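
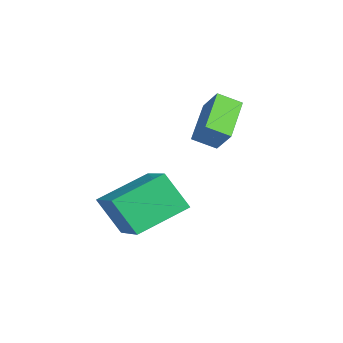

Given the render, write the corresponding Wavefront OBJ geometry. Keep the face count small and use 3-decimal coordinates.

v -0.916 3.74 -2.057
v -1.096 2.864 -1.587
v -2.394 4.534 -1.145
v -2.575 3.659 -0.675
v -0.205 4.061 -1.185
v -0.386 3.186 -0.715
v -1.684 4.856 -0.273
v -1.864 3.98 0.197
v 0.677 -0.821 -3.267
v 2.53 -0.652 -2.406
v 0.142 1.065 -2.487
v 1.994 1.234 -1.626
v 1.246 -0.094 -4.634
v 3.098 0.075 -3.773
v 0.71 1.792 -3.854
v 2.563 1.961 -2.993
f 2 4 1
f 5 2 1
f 1 4 3
f 3 5 1
f 2 8 4
f 6 2 5
f 6 8 2
f 4 8 3
f 7 5 3
f 3 8 7
f 7 6 5
f 8 6 7
f 10 12 9
f 13 10 9
f 9 12 11
f 11 13 9
f 10 16 12
f 14 10 13
f 14 16 10
f 12 16 11
f 15 13 11
f 11 16 15
f 15 14 13
f 16 14 15



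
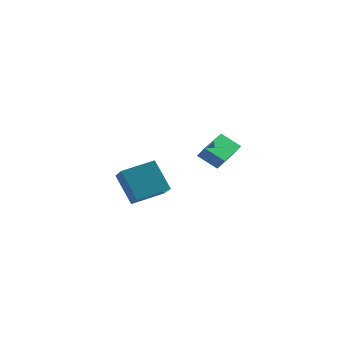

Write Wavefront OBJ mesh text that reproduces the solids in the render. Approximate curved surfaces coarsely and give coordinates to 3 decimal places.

v -0.152 2.692 2.145
v -1.304 2.803 2.933
v 0.272 4.742 2.477
v -0.88 4.853 3.265
v 0.3 2.487 2.835
v -0.852 2.598 3.623
v 0.724 4.537 3.167
v -0.428 4.648 3.955
v -2.698 -3.997 2.441
v -3.729 -3.333 4.084
v -3.385 -2.743 1.503
v -4.416 -2.079 3.146
v -1.244 -2.861 2.894
v -2.275 -2.197 4.537
v -1.931 -1.607 1.956
v -2.962 -0.943 3.599
f 2 4 1
f 5 2 1
f 1 4 3
f 3 5 1
f 2 8 4
f 6 2 5
f 6 8 2
f 4 8 3
f 7 5 3
f 3 8 7
f 7 6 5
f 8 6 7
f 10 12 9
f 13 10 9
f 9 12 11
f 11 13 9
f 10 16 12
f 14 10 13
f 14 16 10
f 12 16 11
f 15 13 11
f 11 16 15
f 15 14 13
f 16 14 15



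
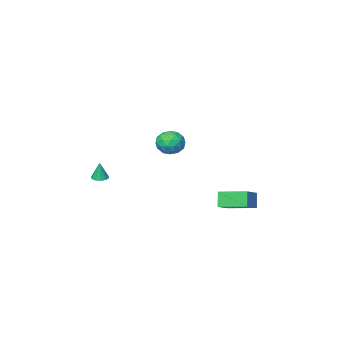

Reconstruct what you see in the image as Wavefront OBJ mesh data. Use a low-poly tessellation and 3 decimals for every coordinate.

v 3.878 -3.665 -2.653
v 4.237 -4.014 -2.652
v 3.942 -3.595 -1.507
v 4.372 -3.737 -2.676
v 4.319 -3.433 -2.692
v 4.098 -3.218 -2.693
v 3.792 -3.173 -2.679
v 3.519 -3.317 -2.655
v 3.384 -3.594 -2.63
v 3.437 -3.898 -2.614
v 3.659 -4.113 -2.613
v 3.964 -4.157 -2.627
v -0.137 2.837 -3.572
v -0.405 2.456 -2.665
v -1.092 4.155 -3.3
v -1.359 3.774 -2.393
v 0.959 3.506 -2.967
v 0.692 3.125 -2.06
v 0.005 4.824 -2.695
v -0.263 4.443 -1.788
v 1.176 0.596 0.393
v 1.885 0.84 0.819
v 1.475 -0.74 0.661
v 2.184 -0.496 1.087
v 1.404 -0.327 1.414
v 1.219 0.499 1.248
v 2.141 -0.399 0.232
v 1.956 0.427 0.066
v 2.481 0.225 0.72
v 2.025 0.27 1.451
v 1.335 -0.17 0.029
v 0.879 -0.125 0.76
v 1.504 0.835 0.582
v 1.856 -0.735 0.898
v 1.397 -0.636 1.089
v 1.814 -0.492 1.34
v 1.113 0.635 0.834
v 1.529 0.778 1.085
v 1.247 0.092 1.435
v 1.831 -0.678 0.395
v 2.247 -0.535 0.646
v 1.546 0.592 0.14
v 1.963 0.736 0.391
v 2.113 0.008 0.045
v 2.271 0.617 0.775
v 2.447 -0.168 0.933
v 2.422 -0.111 0.43
v 2.313 0.374 0.332
v 2.003 0.644 1.204
v 2.179 -0.142 1.362
v 1.72 -0.042 1.554
v 1.612 0.443 1.456
v 2.354 0.282 1.146
v 1.181 0.242 0.118
v 1.357 -0.544 0.276
v 1.748 -0.343 0.024
v 1.64 0.142 -0.074
v 0.913 0.268 0.547
v 1.089 -0.517 0.705
v 1.047 -0.274 1.148
v 0.938 0.211 1.05
v 1.006 -0.182 0.334
f 2 1 4
f 2 4 3
f 4 1 5
f 4 5 3
f 5 1 6
f 5 6 3
f 6 1 7
f 6 7 3
f 7 1 8
f 7 8 3
f 8 1 9
f 8 9 3
f 9 1 10
f 9 10 3
f 10 1 11
f 10 11 3
f 11 1 12
f 11 12 3
f 12 1 2
f 12 2 3
f 14 16 13
f 17 14 13
f 13 16 15
f 15 17 13
f 14 20 16
f 18 14 17
f 18 20 14
f 16 20 15
f 19 17 15
f 15 20 19
f 19 18 17
f 20 18 19
f 21 58 37
f 58 32 61
f 37 61 26
f 58 61 37
f 21 37 33
f 37 26 38
f 33 38 22
f 37 38 33
f 21 33 42
f 33 22 43
f 42 43 28
f 33 43 42
f 21 42 54
f 42 28 57
f 54 57 31
f 42 57 54
f 21 54 58
f 54 31 62
f 58 62 32
f 54 62 58
f 22 38 49
f 38 26 52
f 49 52 30
f 38 52 49
f 26 61 39
f 61 32 60
f 39 60 25
f 61 60 39
f 32 62 59
f 62 31 55
f 59 55 23
f 62 55 59
f 31 57 56
f 57 28 44
f 56 44 27
f 57 44 56
f 28 43 48
f 43 22 45
f 48 45 29
f 43 45 48
f 24 50 36
f 50 30 51
f 36 51 25
f 50 51 36
f 24 36 34
f 36 25 35
f 34 35 23
f 36 35 34
f 24 34 41
f 34 23 40
f 41 40 27
f 34 40 41
f 24 41 46
f 41 27 47
f 46 47 29
f 41 47 46
f 24 46 50
f 46 29 53
f 50 53 30
f 46 53 50
f 25 51 39
f 51 30 52
f 39 52 26
f 51 52 39
f 23 35 59
f 35 25 60
f 59 60 32
f 35 60 59
f 27 40 56
f 40 23 55
f 56 55 31
f 40 55 56
f 29 47 48
f 47 27 44
f 48 44 28
f 47 44 48
f 30 53 49
f 53 29 45
f 49 45 22
f 53 45 49



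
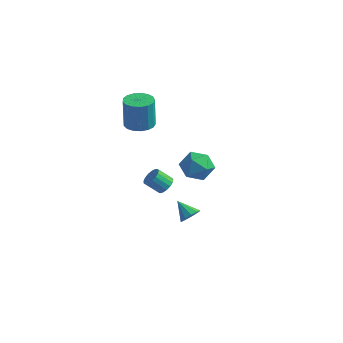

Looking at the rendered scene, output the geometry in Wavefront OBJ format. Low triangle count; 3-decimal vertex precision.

v -2.853 2.931 -4.104
v -2.515 3.209 -3.637
v -3.229 2.786 -2.869
v -3.567 2.509 -3.336
v -2.723 3.421 -3.713
v -3.436 2.998 -2.945
v -2.961 3.521 -3.879
v -3.674 3.098 -3.111
v -3.173 3.486 -4.096
v -3.887 3.063 -3.328
v -3.313 3.323 -4.315
v -4.026 2.9 -3.547
v -3.347 3.071 -4.486
v -4.061 2.648 -3.718
v -3.269 2.787 -4.569
v -3.982 2.364 -3.801
v -3.095 2.536 -4.546
v -3.808 2.113 -3.778
v -2.865 2.376 -4.421
v -3.579 1.953 -3.653
v -2.633 2.342 -4.224
v -3.347 1.92 -3.456
v -2.452 2.444 -3.999
v -3.165 2.021 -3.231
v -2.362 2.658 -3.798
v -3.075 2.235 -3.031
v -2.385 2.934 -3.668
v -3.098 2.511 -2.9
v -2.891 0.418 2.641
v -2.014 0.486 2.666
v -2.072 0.511 4.585
v -2.949 0.442 4.559
v -2.146 0.886 2.657
v -2.204 0.911 4.576
v -2.449 1.179 2.644
v -2.507 1.203 4.563
v -2.853 1.297 2.63
v -2.911 1.321 4.549
v -3.266 1.214 2.619
v -3.324 1.238 4.538
v -3.593 0.948 2.613
v -3.65 0.973 4.532
v -3.759 0.561 2.613
v -3.817 0.586 4.532
v -3.726 0.141 2.619
v -3.784 0.166 4.538
v -3.502 -0.215 2.63
v -3.56 -0.191 4.549
v -3.138 -0.427 2.644
v -3.196 -0.402 4.563
v -2.718 -0.445 2.657
v -2.775 -0.42 4.576
v -2.337 -0.265 2.666
v -2.395 -0.241 4.585
v -2.083 0.071 2.669
v -2.141 0.095 4.588
v 1.58 -1.411 3.201
v 2.075 -0.751 2.601
v 2.285 -2.669 2.399
v 2.78 -2.009 1.799
v 3.027 -2.086 2.786
v 2.591 -1.308 3.281
v 1.769 -2.112 1.719
v 1.333 -1.334 2.214
v 2.192 -1.184 1.685
v 2.969 -1.168 2.344
v 1.391 -2.252 2.656
v 2.168 -2.236 3.315
v 0.947 -0.387 -2.992
v 1.231 -0.754 -2.523
v -0.027 -0.193 -2.248
v 1.35 -0.368 -2.469
v 1.314 0.012 -2.615
v 1.138 0.239 -2.904
v 0.889 0.227 -3.227
v 0.662 -0.019 -3.46
v 0.544 -0.406 -3.514
v 0.58 -0.785 -3.369
v 0.756 -1.012 -3.079
v 1.004 -1.001 -2.756
f 2 1 5
f 2 5 3
f 3 5 6
f 3 6 4
f 5 1 7
f 5 7 6
f 6 7 8
f 6 8 4
f 7 1 9
f 7 9 8
f 8 9 10
f 8 10 4
f 9 1 11
f 9 11 10
f 10 11 12
f 10 12 4
f 11 1 13
f 11 13 12
f 12 13 14
f 12 14 4
f 13 1 15
f 13 15 14
f 14 15 16
f 14 16 4
f 15 1 17
f 15 17 16
f 16 17 18
f 16 18 4
f 17 1 19
f 17 19 18
f 18 19 20
f 18 20 4
f 19 1 21
f 19 21 20
f 20 21 22
f 20 22 4
f 21 1 23
f 21 23 22
f 22 23 24
f 22 24 4
f 23 1 25
f 23 25 24
f 24 25 26
f 24 26 4
f 25 1 27
f 25 27 26
f 26 27 28
f 26 28 4
f 27 1 2
f 27 2 28
f 28 2 3
f 28 3 4
f 30 29 33
f 30 33 31
f 31 33 34
f 31 34 32
f 33 29 35
f 33 35 34
f 34 35 36
f 34 36 32
f 35 29 37
f 35 37 36
f 36 37 38
f 36 38 32
f 37 29 39
f 37 39 38
f 38 39 40
f 38 40 32
f 39 29 41
f 39 41 40
f 40 41 42
f 40 42 32
f 41 29 43
f 41 43 42
f 42 43 44
f 42 44 32
f 43 29 45
f 43 45 44
f 44 45 46
f 44 46 32
f 45 29 47
f 45 47 46
f 46 47 48
f 46 48 32
f 47 29 49
f 47 49 48
f 48 49 50
f 48 50 32
f 49 29 51
f 49 51 50
f 50 51 52
f 50 52 32
f 51 29 53
f 51 53 52
f 52 53 54
f 52 54 32
f 53 29 55
f 53 55 54
f 54 55 56
f 54 56 32
f 55 29 30
f 55 30 56
f 56 30 31
f 56 31 32
f 57 68 62
f 57 62 58
f 57 58 64
f 57 64 67
f 57 67 68
f 58 62 66
f 62 68 61
f 68 67 59
f 67 64 63
f 64 58 65
f 60 66 61
f 60 61 59
f 60 59 63
f 60 63 65
f 60 65 66
f 61 66 62
f 59 61 68
f 63 59 67
f 65 63 64
f 66 65 58
f 70 69 72
f 70 72 71
f 72 69 73
f 72 73 71
f 73 69 74
f 73 74 71
f 74 69 75
f 74 75 71
f 75 69 76
f 75 76 71
f 76 69 77
f 76 77 71
f 77 69 78
f 77 78 71
f 78 69 79
f 78 79 71
f 79 69 80
f 79 80 71
f 80 69 70
f 80 70 71



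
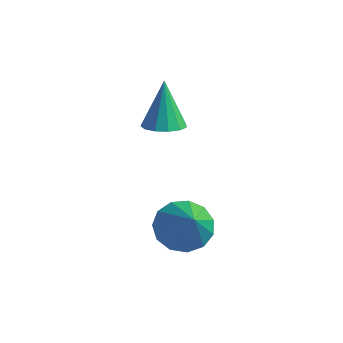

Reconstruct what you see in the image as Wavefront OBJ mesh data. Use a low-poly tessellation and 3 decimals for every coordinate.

v 2.831 0.451 -2.908
v 3.416 -0.047 -3.681
v 4.009 -0.391 -1.472
v 3.685 0.496 -3.583
v 3.683 1.025 -3.271
v 3.41 1.372 -2.844
v 2.953 1.426 -2.437
v 2.458 1.171 -2.18
v 2.08 0.687 -2.154
v 1.941 0.128 -2.367
v 2.084 -0.328 -2.752
v 2.465 -0.537 -3.187
v 2.961 -0.432 -3.533
v 0.36 2.333 0.141
v 1.089 2.704 0.193
v -0.02 2.807 2.099
v 0.788 3.027 0.056
v 0.352 3.13 -0.053
v -0.083 2.98 -0.101
v -0.377 2.624 -0.072
v -0.437 2.177 0.025
v -0.244 1.778 0.158
v 0.14 1.557 0.286
v 0.594 1.581 0.368
v 0.974 1.844 0.378
v 1.158 2.263 0.313
f 2 1 4
f 2 4 3
f 4 1 5
f 4 5 3
f 5 1 6
f 5 6 3
f 6 1 7
f 6 7 3
f 7 1 8
f 7 8 3
f 8 1 9
f 8 9 3
f 9 1 10
f 9 10 3
f 10 1 11
f 10 11 3
f 11 1 12
f 11 12 3
f 12 1 13
f 12 13 3
f 13 1 2
f 13 2 3
f 15 14 17
f 15 17 16
f 17 14 18
f 17 18 16
f 18 14 19
f 18 19 16
f 19 14 20
f 19 20 16
f 20 14 21
f 20 21 16
f 21 14 22
f 21 22 16
f 22 14 23
f 22 23 16
f 23 14 24
f 23 24 16
f 24 14 25
f 24 25 16
f 25 14 26
f 25 26 16
f 26 14 15
f 26 15 16



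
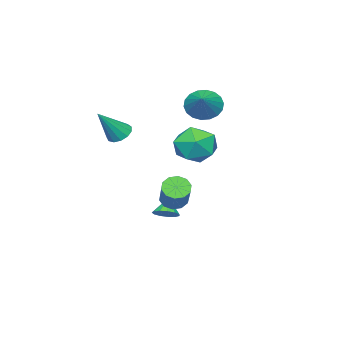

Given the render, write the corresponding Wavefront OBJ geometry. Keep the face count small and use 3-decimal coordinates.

v -0.623 -1.407 -3.8
v -0.194 -1.003 -3.387
v -1.237 -1.653 -2.92
v -0.487 -0.757 -3.523
v -0.823 -0.717 -3.746
v -1.096 -0.897 -3.987
v -1.219 -1.239 -4.168
v -1.153 -1.634 -4.232
v -0.919 -1.957 -4.159
v -0.591 -2.105 -3.972
v -0.273 -2.032 -3.73
v -0.067 -1.761 -3.511
v -0.037 -1.377 -3.383
v 0.355 -3.572 1.702
v 0.86 -3.101 1.41
v 1.645 -3.968 3.298
v 0.615 -2.87 1.666
v 0.288 -2.861 1.933
v -0.018 -3.079 2.127
v -0.206 -3.452 2.186
v -0.216 -3.864 2.092
v -0.045 -4.183 1.874
v 0.253 -4.308 1.601
v 0.584 -4.199 1.361
v 0.841 -3.891 1.229
v 0.944 -3.482 1.248
v 2.177 0.987 -1.297
v 2.675 0.461 -1.385
v 4.022 1.508 -0.011
v 3.523 2.033 0.077
v 2.749 0.777 -1.698
v 4.096 1.824 -0.325
v 2.604 1.173 -1.858
v 3.951 2.22 -0.485
v 2.296 1.498 -1.804
v 3.643 2.545 -0.43
v 1.942 1.628 -1.556
v 3.289 2.675 -0.182
v 1.678 1.512 -1.209
v 3.025 2.559 0.165
v 1.604 1.196 -0.895
v 2.951 2.243 0.478
v 1.749 0.8 -0.735
v 3.096 1.847 0.638
v 2.057 0.475 -0.79
v 3.404 1.522 0.584
v 2.411 0.345 -1.038
v 3.758 1.392 0.336
v -3.197 -0.821 3.212
v -2.533 -1.439 2.724
v -1.863 -0.079 4.088
v -2.555 -1.073 2.447
v -2.704 -0.658 2.323
v -2.95 -0.275 2.374
v -3.246 -0 2.591
v -3.532 0.112 2.932
v -3.751 0.039 3.327
v -3.861 -0.204 3.7
v -3.839 -0.569 3.977
v -3.69 -0.984 4.101
v -3.444 -1.367 4.05
v -3.148 -1.642 3.833
v -2.862 -1.754 3.492
v -2.643 -1.681 3.097
v 2.52 3.519 3.485
v 3.703 3.233 3.304
v 1.977 2.067 2.236
v 3.16 1.781 2.055
v 2.633 1.561 3.145
v 2.968 2.459 3.917
v 2.712 2.841 1.623
v 3.047 3.739 2.395
v 3.821 2.813 2.154
v 3.772 2.022 3.095
v 1.908 3.278 2.445
v 1.859 2.487 3.386
f 2 1 4
f 2 4 3
f 4 1 5
f 4 5 3
f 5 1 6
f 5 6 3
f 6 1 7
f 6 7 3
f 7 1 8
f 7 8 3
f 8 1 9
f 8 9 3
f 9 1 10
f 9 10 3
f 10 1 11
f 10 11 3
f 11 1 12
f 11 12 3
f 12 1 13
f 12 13 3
f 13 1 2
f 13 2 3
f 15 14 17
f 15 17 16
f 17 14 18
f 17 18 16
f 18 14 19
f 18 19 16
f 19 14 20
f 19 20 16
f 20 14 21
f 20 21 16
f 21 14 22
f 21 22 16
f 22 14 23
f 22 23 16
f 23 14 24
f 23 24 16
f 24 14 25
f 24 25 16
f 25 14 26
f 25 26 16
f 26 14 15
f 26 15 16
f 28 27 31
f 28 31 29
f 29 31 32
f 29 32 30
f 31 27 33
f 31 33 32
f 32 33 34
f 32 34 30
f 33 27 35
f 33 35 34
f 34 35 36
f 34 36 30
f 35 27 37
f 35 37 36
f 36 37 38
f 36 38 30
f 37 27 39
f 37 39 38
f 38 39 40
f 38 40 30
f 39 27 41
f 39 41 40
f 40 41 42
f 40 42 30
f 41 27 43
f 41 43 42
f 42 43 44
f 42 44 30
f 43 27 45
f 43 45 44
f 44 45 46
f 44 46 30
f 45 27 47
f 45 47 46
f 46 47 48
f 46 48 30
f 47 27 28
f 47 28 48
f 48 28 29
f 48 29 30
f 50 49 52
f 50 52 51
f 52 49 53
f 52 53 51
f 53 49 54
f 53 54 51
f 54 49 55
f 54 55 51
f 55 49 56
f 55 56 51
f 56 49 57
f 56 57 51
f 57 49 58
f 57 58 51
f 58 49 59
f 58 59 51
f 59 49 60
f 59 60 51
f 60 49 61
f 60 61 51
f 61 49 62
f 61 62 51
f 62 49 63
f 62 63 51
f 63 49 64
f 63 64 51
f 64 49 50
f 64 50 51
f 65 76 70
f 65 70 66
f 65 66 72
f 65 72 75
f 65 75 76
f 66 70 74
f 70 76 69
f 76 75 67
f 75 72 71
f 72 66 73
f 68 74 69
f 68 69 67
f 68 67 71
f 68 71 73
f 68 73 74
f 69 74 70
f 67 69 76
f 71 67 75
f 73 71 72
f 74 73 66



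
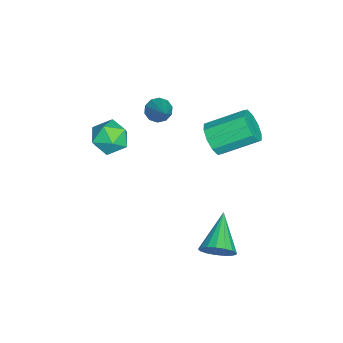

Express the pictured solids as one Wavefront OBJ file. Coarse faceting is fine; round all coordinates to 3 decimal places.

v 0.343 -2.389 2.396
v 1.244 -2.849 2.152
v -0.464 -3.391 1.308
v 0.437 -3.851 1.064
v 0.018 -3.995 2.005
v 0.516 -3.376 2.678
v 0.264 -2.864 0.782
v 0.762 -2.245 1.455
v 1.195 -3.143 1.154
v 1.043 -3.842 1.91
v -0.263 -2.398 1.55
v -0.415 -3.097 2.306
v -2.96 -1.252 0.636
v -2.499 -1.644 0.265
v -1.46 -0.708 1.924
v -2.5 -1.239 0.095
v -2.676 -0.839 0.132
v -2.961 -0.597 0.362
v -3.246 -0.604 0.696
v -3.421 -0.859 1.007
v -3.42 -1.264 1.177
v -3.243 -1.664 1.14
v -2.958 -1.906 0.91
v -2.674 -1.899 0.576
v 3.334 2.345 -3.601
v 3.717 2.732 -2.859
v 1.366 2.415 -2.619
v 3.604 3.075 -3.111
v 3.429 3.251 -3.474
v 3.232 3.22 -3.867
v 3.059 2.988 -4.199
v 2.948 2.608 -4.393
v 2.926 2.169 -4.406
v 2.997 1.769 -4.235
v 3.146 1.502 -3.918
v 3.337 1.428 -3.528
v 3.528 1.563 -3.155
v 3.674 1.878 -2.885
v 3.743 2.3 -2.778
v -0.252 1.674 1.516
v 0.15 2.132 0.787
v -0.205 3.984 1.756
v -0.608 3.526 2.484
v -0.424 2.081 0.675
v -0.779 3.933 1.643
v -0.932 1.874 0.883
v -1.288 3.726 1.852
v -1.181 1.591 1.334
v -1.536 3.443 2.302
v -1.075 1.34 1.854
v -1.43 3.192 2.822
v -0.655 1.216 2.244
v -1.01 3.068 3.213
v -0.081 1.267 2.357
v -0.436 3.119 3.325
v 0.428 1.474 2.148
v 0.072 3.326 3.117
v 0.676 1.757 1.698
v 0.321 3.609 2.666
v 0.57 2.008 1.178
v 0.215 3.86 2.146
f 1 12 6
f 1 6 2
f 1 2 8
f 1 8 11
f 1 11 12
f 2 6 10
f 6 12 5
f 12 11 3
f 11 8 7
f 8 2 9
f 4 10 5
f 4 5 3
f 4 3 7
f 4 7 9
f 4 9 10
f 5 10 6
f 3 5 12
f 7 3 11
f 9 7 8
f 10 9 2
f 14 13 16
f 14 16 15
f 16 13 17
f 16 17 15
f 17 13 18
f 17 18 15
f 18 13 19
f 18 19 15
f 19 13 20
f 19 20 15
f 20 13 21
f 20 21 15
f 21 13 22
f 21 22 15
f 22 13 23
f 22 23 15
f 23 13 24
f 23 24 15
f 24 13 14
f 24 14 15
f 26 25 28
f 26 28 27
f 28 25 29
f 28 29 27
f 29 25 30
f 29 30 27
f 30 25 31
f 30 31 27
f 31 25 32
f 31 32 27
f 32 25 33
f 32 33 27
f 33 25 34
f 33 34 27
f 34 25 35
f 34 35 27
f 35 25 36
f 35 36 27
f 36 25 37
f 36 37 27
f 37 25 38
f 37 38 27
f 38 25 39
f 38 39 27
f 39 25 26
f 39 26 27
f 41 40 44
f 41 44 42
f 42 44 45
f 42 45 43
f 44 40 46
f 44 46 45
f 45 46 47
f 45 47 43
f 46 40 48
f 46 48 47
f 47 48 49
f 47 49 43
f 48 40 50
f 48 50 49
f 49 50 51
f 49 51 43
f 50 40 52
f 50 52 51
f 51 52 53
f 51 53 43
f 52 40 54
f 52 54 53
f 53 54 55
f 53 55 43
f 54 40 56
f 54 56 55
f 55 56 57
f 55 57 43
f 56 40 58
f 56 58 57
f 57 58 59
f 57 59 43
f 58 40 60
f 58 60 59
f 59 60 61
f 59 61 43
f 60 40 41
f 60 41 61
f 61 41 42
f 61 42 43



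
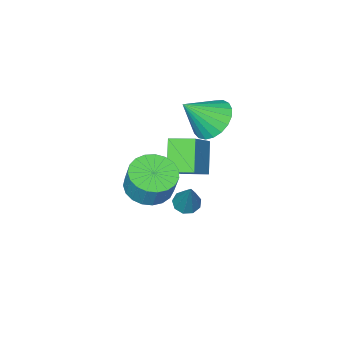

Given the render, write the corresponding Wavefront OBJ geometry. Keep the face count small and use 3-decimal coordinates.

v 2.311 0.45 0.251
v 3.128 -0.146 0.387
v 3.266 0.315 1.584
v 2.449 0.91 1.449
v 3.302 0.208 0.231
v 3.44 0.669 1.428
v 3.304 0.604 0.078
v 3.442 1.064 1.275
v 3.135 0.973 -0.045
v 3.273 1.433 1.153
v 2.824 1.252 -0.116
v 2.961 1.712 1.081
v 2.423 1.392 -0.124
v 2.561 1.852 1.073
v 2.004 1.369 -0.067
v 2.141 1.829 1.13
v 1.637 1.187 0.045
v 1.775 1.648 1.242
v 1.387 0.878 0.193
v 1.525 1.338 1.39
v 1.297 0.494 0.351
v 1.435 0.955 1.548
v 1.382 0.104 0.491
v 1.52 0.564 1.689
v 1.628 -0.228 0.591
v 1.766 0.233 1.788
v 1.992 -0.442 0.631
v 2.13 0.019 1.828
v 2.411 -0.501 0.606
v 2.549 -0.041 1.803
v 2.813 -0.397 0.519
v 2.951 0.064 1.717
v -0.247 -0.118 -2.698
v 0.219 0.156 -2.981
v 0.327 0.758 -0.902
v -0.119 0.401 -2.992
v -0.517 0.402 -2.866
v -0.788 0.161 -2.661
v -0.807 -0.212 -2.474
v -0.563 -0.54 -2.391
v -0.172 -0.672 -2.452
v 0.184 -0.544 -2.629
v 0.338 -0.217 -2.837
v -2.555 -1.082 0.771
v -1.889 -1.471 0.001
v -1.365 -1.618 2.069
v -1.744 -1.044 0.044
v -1.739 -0.624 0.213
v -1.875 -0.282 0.478
v -2.128 -0.079 0.794
v -2.456 -0.05 1.106
v -2.8 -0.199 1.36
v -3.102 -0.5 1.513
v -3.309 -0.903 1.537
v -3.386 -1.336 1.428
v -3.319 -1.726 1.206
v -3.12 -2.004 0.909
v -2.823 -2.123 0.588
v -2.48 -2.062 0.298
v -2.149 -1.831 0.091
v -2.295 -0.987 -2.629
v -3.103 -1.811 -1.407
v -0.936 -0.422 -1.35
v -1.743 -1.246 -0.128
v -1.657 -1.974 -2.872
v -2.464 -2.798 -1.65
v -0.297 -1.409 -1.593
v -1.105 -2.233 -0.371
f 2 1 5
f 2 5 3
f 3 5 6
f 3 6 4
f 5 1 7
f 5 7 6
f 6 7 8
f 6 8 4
f 7 1 9
f 7 9 8
f 8 9 10
f 8 10 4
f 9 1 11
f 9 11 10
f 10 11 12
f 10 12 4
f 11 1 13
f 11 13 12
f 12 13 14
f 12 14 4
f 13 1 15
f 13 15 14
f 14 15 16
f 14 16 4
f 15 1 17
f 15 17 16
f 16 17 18
f 16 18 4
f 17 1 19
f 17 19 18
f 18 19 20
f 18 20 4
f 19 1 21
f 19 21 20
f 20 21 22
f 20 22 4
f 21 1 23
f 21 23 22
f 22 23 24
f 22 24 4
f 23 1 25
f 23 25 24
f 24 25 26
f 24 26 4
f 25 1 27
f 25 27 26
f 26 27 28
f 26 28 4
f 27 1 29
f 27 29 28
f 28 29 30
f 28 30 4
f 29 1 31
f 29 31 30
f 30 31 32
f 30 32 4
f 31 1 2
f 31 2 32
f 32 2 3
f 32 3 4
f 34 33 36
f 34 36 35
f 36 33 37
f 36 37 35
f 37 33 38
f 37 38 35
f 38 33 39
f 38 39 35
f 39 33 40
f 39 40 35
f 40 33 41
f 40 41 35
f 41 33 42
f 41 42 35
f 42 33 43
f 42 43 35
f 43 33 34
f 43 34 35
f 45 44 47
f 45 47 46
f 47 44 48
f 47 48 46
f 48 44 49
f 48 49 46
f 49 44 50
f 49 50 46
f 50 44 51
f 50 51 46
f 51 44 52
f 51 52 46
f 52 44 53
f 52 53 46
f 53 44 54
f 53 54 46
f 54 44 55
f 54 55 46
f 55 44 56
f 55 56 46
f 56 44 57
f 56 57 46
f 57 44 58
f 57 58 46
f 58 44 59
f 58 59 46
f 59 44 60
f 59 60 46
f 60 44 45
f 60 45 46
f 62 64 61
f 65 62 61
f 61 64 63
f 63 65 61
f 62 68 64
f 66 62 65
f 66 68 62
f 64 68 63
f 67 65 63
f 63 68 67
f 67 66 65
f 68 66 67



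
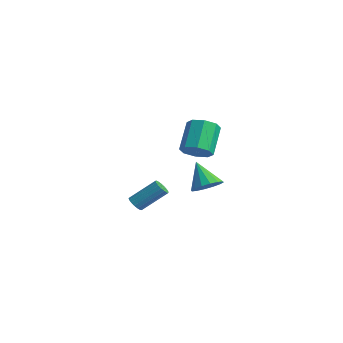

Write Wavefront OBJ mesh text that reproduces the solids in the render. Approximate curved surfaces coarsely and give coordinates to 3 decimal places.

v 2.555 2.876 -0.861
v 3.278 3.029 -0.296
v 1.445 2.944 0.541
v 3.132 3.467 -0.433
v 2.832 3.746 -0.684
v 2.457 3.793 -0.983
v 2.109 3.594 -1.249
v 1.88 3.202 -1.411
v 1.833 2.724 -1.426
v 1.978 2.286 -1.289
v 2.279 2.006 -1.038
v 2.653 1.959 -0.739
v 3.002 2.158 -0.473
v 3.23 2.55 -0.311
v 3.856 1.163 2.619
v 4.67 1.376 2.94
v 3.837 2.47 4.323
v 3.024 2.257 4.001
v 4.452 1.818 2.459
v 3.62 2.912 3.841
v 3.886 1.877 2.071
v 3.053 2.971 3.454
v 3.302 1.517 2.005
v 2.469 2.611 3.387
v 3.043 0.95 2.297
v 2.21 2.044 3.68
v 3.26 0.508 2.779
v 2.428 1.602 4.161
v 3.827 0.449 3.166
v 2.994 1.543 4.549
v 4.411 0.809 3.233
v 3.578 1.903 4.615
v -2.62 1.789 -3.92
v -2.125 1.765 -4.179
v -1.404 3.067 -2.919
v -1.9 3.091 -2.66
v -2.255 1.961 -4.307
v -1.534 3.263 -3.047
v -2.468 2.118 -4.347
v -1.748 3.42 -3.087
v -2.717 2.199 -4.289
v -1.996 3.501 -3.029
v -2.944 2.187 -4.146
v -2.223 3.489 -2.886
v -3.096 2.083 -3.952
v -2.375 3.385 -2.691
v -3.14 1.912 -3.75
v -2.419 3.214 -2.49
v -3.064 1.713 -3.587
v -2.343 3.014 -2.327
v -2.887 1.531 -3.501
v -2.166 2.833 -2.241
v -2.649 1.408 -3.51
v -1.928 2.71 -2.25
v -2.404 1.373 -3.614
v -1.683 2.675 -2.354
v -2.209 1.433 -3.788
v -1.488 2.735 -2.527
v -2.108 1.575 -3.992
v -1.387 2.876 -2.731
f 2 1 4
f 2 4 3
f 4 1 5
f 4 5 3
f 5 1 6
f 5 6 3
f 6 1 7
f 6 7 3
f 7 1 8
f 7 8 3
f 8 1 9
f 8 9 3
f 9 1 10
f 9 10 3
f 10 1 11
f 10 11 3
f 11 1 12
f 11 12 3
f 12 1 13
f 12 13 3
f 13 1 14
f 13 14 3
f 14 1 2
f 14 2 3
f 16 15 19
f 16 19 17
f 17 19 20
f 17 20 18
f 19 15 21
f 19 21 20
f 20 21 22
f 20 22 18
f 21 15 23
f 21 23 22
f 22 23 24
f 22 24 18
f 23 15 25
f 23 25 24
f 24 25 26
f 24 26 18
f 25 15 27
f 25 27 26
f 26 27 28
f 26 28 18
f 27 15 29
f 27 29 28
f 28 29 30
f 28 30 18
f 29 15 31
f 29 31 30
f 30 31 32
f 30 32 18
f 31 15 16
f 31 16 32
f 32 16 17
f 32 17 18
f 34 33 37
f 34 37 35
f 35 37 38
f 35 38 36
f 37 33 39
f 37 39 38
f 38 39 40
f 38 40 36
f 39 33 41
f 39 41 40
f 40 41 42
f 40 42 36
f 41 33 43
f 41 43 42
f 42 43 44
f 42 44 36
f 43 33 45
f 43 45 44
f 44 45 46
f 44 46 36
f 45 33 47
f 45 47 46
f 46 47 48
f 46 48 36
f 47 33 49
f 47 49 48
f 48 49 50
f 48 50 36
f 49 33 51
f 49 51 50
f 50 51 52
f 50 52 36
f 51 33 53
f 51 53 52
f 52 53 54
f 52 54 36
f 53 33 55
f 53 55 54
f 54 55 56
f 54 56 36
f 55 33 57
f 55 57 56
f 56 57 58
f 56 58 36
f 57 33 59
f 57 59 58
f 58 59 60
f 58 60 36
f 59 33 34
f 59 34 60
f 60 34 35
f 60 35 36



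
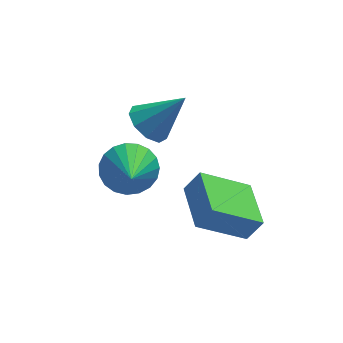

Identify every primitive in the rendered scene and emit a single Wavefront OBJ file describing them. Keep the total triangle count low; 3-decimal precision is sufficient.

v -2.882 2.084 0.703
v -2.283 1.71 0.129
v -1.578 2.036 2.097
v -2.238 2.331 0.109
v -2.495 2.836 0.367
v -2.933 2.989 0.782
v -3.347 2.719 1.16
v -3.544 2.152 1.324
v -3.431 1.553 1.198
v -3.061 1.203 0.84
v -2.608 1.265 0.418
v -3.679 1.201 -0.918
v -2.729 0.87 -1.285
v -3.781 -0.401 0.258
v -2.612 1.119 -0.936
v -2.679 1.383 -0.583
v -2.919 1.614 -0.289
v -3.29 1.775 -0.103
v -3.728 1.836 -0.058
v -4.158 1.787 -0.162
v -4.505 1.637 -0.397
v -4.709 1.411 -0.722
v -4.735 1.149 -1.081
v -4.578 0.896 -1.411
v -4.266 0.696 -1.657
v -3.852 0.583 -1.775
v -3.408 0.577 -1.744
v -3.011 0.678 -1.571
v -1.937 -2.744 -0.128
v -1.382 -2.722 0.715
v -2.045 -0.808 -0.108
v -1.489 -0.785 0.735
v -0.171 -2.635 -1.295
v 0.385 -2.612 -0.452
v -0.278 -0.698 -1.275
v 0.277 -0.676 -0.432
f 2 1 4
f 2 4 3
f 4 1 5
f 4 5 3
f 5 1 6
f 5 6 3
f 6 1 7
f 6 7 3
f 7 1 8
f 7 8 3
f 8 1 9
f 8 9 3
f 9 1 10
f 9 10 3
f 10 1 11
f 10 11 3
f 11 1 2
f 11 2 3
f 13 12 15
f 13 15 14
f 15 12 16
f 15 16 14
f 16 12 17
f 16 17 14
f 17 12 18
f 17 18 14
f 18 12 19
f 18 19 14
f 19 12 20
f 19 20 14
f 20 12 21
f 20 21 14
f 21 12 22
f 21 22 14
f 22 12 23
f 22 23 14
f 23 12 24
f 23 24 14
f 24 12 25
f 24 25 14
f 25 12 26
f 25 26 14
f 26 12 27
f 26 27 14
f 27 12 28
f 27 28 14
f 28 12 13
f 28 13 14
f 30 32 29
f 33 30 29
f 29 32 31
f 31 33 29
f 30 36 32
f 34 30 33
f 34 36 30
f 32 36 31
f 35 33 31
f 31 36 35
f 35 34 33
f 36 34 35



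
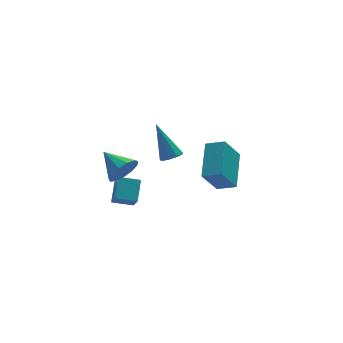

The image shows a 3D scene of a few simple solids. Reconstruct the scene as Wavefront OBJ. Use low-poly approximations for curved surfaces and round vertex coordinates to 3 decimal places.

v 2.691 -1.665 -3.353
v 3.38 -2.128 -3.033
v 3.334 -0.158 -2.562
v 4.024 -0.621 -2.242
v 3.456 -1.359 -4.558
v 4.146 -1.822 -4.238
v 4.1 0.148 -3.767
v 4.789 -0.315 -3.447
v -1.237 -2.19 -3.661
v -1.222 -2.733 -2.994
v -0.873 -1.414 -3.037
v -0.857 -1.957 -2.37
v -0.383 -2.423 -3.87
v -0.367 -2.966 -3.203
v -0.018 -1.647 -3.246
v -0.003 -2.19 -2.579
v 1.659 -0.923 -2.45
v 2.055 -1.143 -2.215
v 1.261 -0.057 -0.97
v 2.155 -0.843 -2.363
v 2.024 -0.581 -2.552
v 1.721 -0.479 -2.693
v 1.39 -0.584 -2.72
v 1.184 -0.848 -2.621
v 1.201 -1.147 -2.442
v 1.432 -1.341 -2.266
v 1.769 -1.339 -2.177
v -1.224 -4.134 -0.316
v -0.812 -4.209 0.27
v -1.736 -3.106 0.176
v -0.601 -3.98 0.01
v -0.588 -3.8 -0.353
v -0.776 -3.726 -0.705
v -1.107 -3.782 -0.933
v -1.475 -3.949 -0.965
v -1.764 -4.176 -0.791
v -1.881 -4.389 -0.466
v -1.789 -4.522 -0.094
v -1.518 -4.531 0.208
v -1.154 -4.415 0.344
f 2 4 1
f 5 2 1
f 1 4 3
f 3 5 1
f 2 8 4
f 6 2 5
f 6 8 2
f 4 8 3
f 7 5 3
f 3 8 7
f 7 6 5
f 8 6 7
f 10 12 9
f 13 10 9
f 9 12 11
f 11 13 9
f 10 16 12
f 14 10 13
f 14 16 10
f 12 16 11
f 15 13 11
f 11 16 15
f 15 14 13
f 16 14 15
f 18 17 20
f 18 20 19
f 20 17 21
f 20 21 19
f 21 17 22
f 21 22 19
f 22 17 23
f 22 23 19
f 23 17 24
f 23 24 19
f 24 17 25
f 24 25 19
f 25 17 26
f 25 26 19
f 26 17 27
f 26 27 19
f 27 17 18
f 27 18 19
f 29 28 31
f 29 31 30
f 31 28 32
f 31 32 30
f 32 28 33
f 32 33 30
f 33 28 34
f 33 34 30
f 34 28 35
f 34 35 30
f 35 28 36
f 35 36 30
f 36 28 37
f 36 37 30
f 37 28 38
f 37 38 30
f 38 28 39
f 38 39 30
f 39 28 40
f 39 40 30
f 40 28 29
f 40 29 30



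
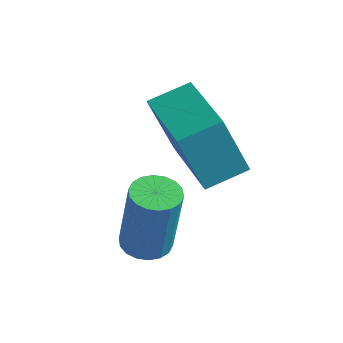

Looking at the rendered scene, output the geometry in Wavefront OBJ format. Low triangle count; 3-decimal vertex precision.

v 1.128 2.529 1.688
v 0.785 2.102 3.18
v 1.489 3.411 2.023
v 1.145 2.984 3.516
v 2.855 1.756 1.864
v 2.511 1.329 3.357
v 3.215 2.638 2.2
v 2.872 2.211 3.692
v 2.269 0.713 0.461
v 2.7 0.399 0.374
v 3.042 0.374 2.151
v 2.611 0.687 2.239
v 2.791 0.621 0.359
v 3.134 0.595 2.137
v 2.779 0.861 0.365
v 3.122 0.835 2.142
v 2.666 1.072 0.39
v 3.008 1.046 2.167
v 2.474 1.211 0.429
v 2.817 1.185 2.206
v 2.242 1.252 0.475
v 2.584 1.226 2.252
v 2.015 1.186 0.517
v 2.357 1.16 2.294
v 1.838 1.026 0.549
v 2.18 1.001 2.326
v 1.746 0.805 0.563
v 2.089 0.779 2.341
v 1.758 0.565 0.558
v 2.101 0.539 2.335
v 1.872 0.354 0.533
v 2.214 0.328 2.31
v 2.063 0.215 0.494
v 2.406 0.189 2.271
v 2.296 0.174 0.448
v 2.638 0.148 2.225
v 2.523 0.24 0.406
v 2.865 0.214 2.183
f 2 4 1
f 5 2 1
f 1 4 3
f 3 5 1
f 2 8 4
f 6 2 5
f 6 8 2
f 4 8 3
f 7 5 3
f 3 8 7
f 7 6 5
f 8 6 7
f 10 9 13
f 10 13 11
f 11 13 14
f 11 14 12
f 13 9 15
f 13 15 14
f 14 15 16
f 14 16 12
f 15 9 17
f 15 17 16
f 16 17 18
f 16 18 12
f 17 9 19
f 17 19 18
f 18 19 20
f 18 20 12
f 19 9 21
f 19 21 20
f 20 21 22
f 20 22 12
f 21 9 23
f 21 23 22
f 22 23 24
f 22 24 12
f 23 9 25
f 23 25 24
f 24 25 26
f 24 26 12
f 25 9 27
f 25 27 26
f 26 27 28
f 26 28 12
f 27 9 29
f 27 29 28
f 28 29 30
f 28 30 12
f 29 9 31
f 29 31 30
f 30 31 32
f 30 32 12
f 31 9 33
f 31 33 32
f 32 33 34
f 32 34 12
f 33 9 35
f 33 35 34
f 34 35 36
f 34 36 12
f 35 9 37
f 35 37 36
f 36 37 38
f 36 38 12
f 37 9 10
f 37 10 38
f 38 10 11
f 38 11 12



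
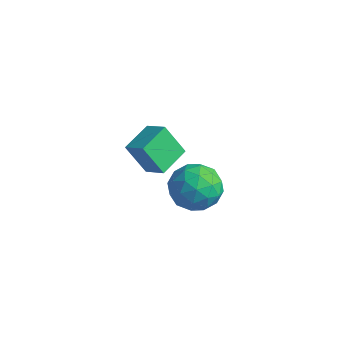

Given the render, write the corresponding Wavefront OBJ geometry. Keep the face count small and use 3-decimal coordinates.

v -0.481 -2.824 -0.121
v -1.105 -3.2 1.05
v -0.686 -1.593 0.165
v -1.31 -1.97 1.337
v 0.37 -2.79 0.343
v -0.254 -3.167 1.515
v 0.165 -1.56 0.63
v -0.459 -1.936 1.801
v -1.828 0.306 -3.376
v -0.964 0.594 -3.963
v -0.796 -0.634 -2.317
v 0.068 -0.346 -2.904
v -0.447 0.391 -2.301
v -1.085 0.972 -2.955
v -0.675 -1.012 -3.325
v -1.313 -0.431 -3.979
v -0.251 -0.221 -3.931
v -0.111 0.647 -3.298
v -1.649 -0.687 -2.982
v -1.509 0.181 -2.349
v -1.487 0.533 -3.762
v -0.273 -0.573 -2.518
v -0.576 -0.139 -2.163
v -0.069 0.03 -2.508
v -1.558 0.755 -3.17
v -1.05 0.924 -3.515
v -0.747 0.805 -2.538
v -0.71 -0.964 -2.765
v -0.202 -0.795 -3.11
v -1.691 -0.07 -3.772
v -1.184 0.099 -4.117
v -1.013 -0.845 -3.742
v -0.56 0.223 -4.088
v 0.047 -0.329 -3.466
v -0.39 -0.721 -3.714
v -0.765 -0.38 -4.098
v -0.478 0.733 -3.716
v 0.129 0.18 -3.094
v -0.174 0.614 -2.739
v -0.549 0.955 -3.124
v -0.058 0.254 -3.698
v -1.889 -0.22 -3.186
v -1.282 -0.773 -2.564
v -1.211 -0.995 -3.156
v -1.586 -0.654 -3.541
v -1.807 0.289 -2.814
v -1.2 -0.263 -2.192
v -0.995 0.34 -2.182
v -1.37 0.681 -2.566
v -1.702 -0.294 -2.582
f 2 4 1
f 5 2 1
f 1 4 3
f 3 5 1
f 2 8 4
f 6 2 5
f 6 8 2
f 4 8 3
f 7 5 3
f 3 8 7
f 7 6 5
f 8 6 7
f 9 46 25
f 46 20 49
f 25 49 14
f 46 49 25
f 9 25 21
f 25 14 26
f 21 26 10
f 25 26 21
f 9 21 30
f 21 10 31
f 30 31 16
f 21 31 30
f 9 30 42
f 30 16 45
f 42 45 19
f 30 45 42
f 9 42 46
f 42 19 50
f 46 50 20
f 42 50 46
f 10 26 37
f 26 14 40
f 37 40 18
f 26 40 37
f 14 49 27
f 49 20 48
f 27 48 13
f 49 48 27
f 20 50 47
f 50 19 43
f 47 43 11
f 50 43 47
f 19 45 44
f 45 16 32
f 44 32 15
f 45 32 44
f 16 31 36
f 31 10 33
f 36 33 17
f 31 33 36
f 12 38 24
f 38 18 39
f 24 39 13
f 38 39 24
f 12 24 22
f 24 13 23
f 22 23 11
f 24 23 22
f 12 22 29
f 22 11 28
f 29 28 15
f 22 28 29
f 12 29 34
f 29 15 35
f 34 35 17
f 29 35 34
f 12 34 38
f 34 17 41
f 38 41 18
f 34 41 38
f 13 39 27
f 39 18 40
f 27 40 14
f 39 40 27
f 11 23 47
f 23 13 48
f 47 48 20
f 23 48 47
f 15 28 44
f 28 11 43
f 44 43 19
f 28 43 44
f 17 35 36
f 35 15 32
f 36 32 16
f 35 32 36
f 18 41 37
f 41 17 33
f 37 33 10
f 41 33 37



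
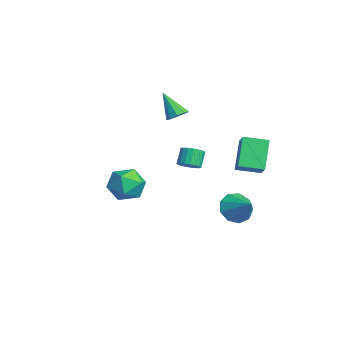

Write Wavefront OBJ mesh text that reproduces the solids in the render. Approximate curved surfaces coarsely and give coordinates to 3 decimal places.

v 1.924 2.847 1.002
v 2.978 2.7 1.783
v 2.311 4.241 0.741
v 3.365 4.094 1.522
v 3.055 2.226 -0.642
v 4.109 2.079 0.139
v 3.442 3.62 -0.903
v 4.496 3.473 -0.122
v 3.051 -3.421 0.149
v 4.116 -3.31 -0.39
v 2.444 -4.57 -1.29
v 3.509 -4.459 -1.829
v 3.417 -5.071 -0.802
v 3.793 -4.361 0.087
v 2.767 -3.519 -1.767
v 3.143 -2.809 -0.878
v 3.941 -3.371 -1.574
v 4.343 -4.33 -0.977
v 2.217 -3.55 -0.703
v 2.619 -4.509 -0.106
v 4.063 -0.679 0.522
v 4.576 -0.25 0.644
v 4.05 0.129 1.521
v 3.537 -0.301 1.398
v 4.394 -0.088 0.465
v 3.868 0.291 1.341
v 4.146 -0.043 0.297
v 3.62 0.336 1.173
v 3.882 -0.124 0.173
v 3.356 0.254 1.05
v 3.654 -0.315 0.119
v 3.128 0.063 0.995
v 3.507 -0.578 0.144
v 2.981 -0.2 1.021
v 3.47 -0.862 0.244
v 2.944 -0.483 1.121
v 3.55 -1.109 0.399
v 3.024 -0.73 1.276
v 3.732 -1.271 0.579
v 3.206 -0.892 1.455
v 3.98 -1.316 0.747
v 3.454 -0.937 1.623
v 4.244 -1.234 0.87
v 3.718 -0.856 1.747
v 4.472 -1.043 0.925
v 3.946 -0.665 1.801
v 4.619 -0.78 0.899
v 4.093 -0.402 1.776
v 4.656 -0.497 0.799
v 4.13 -0.118 1.676
v 1.699 2.778 -4.4
v 2.315 2.092 -4.982
v 3.081 3.222 -3.46
v 2.314 2.766 -5.3
v 2.025 3.446 -5.197
v 1.584 3.813 -4.721
v 1.196 3.696 -4.095
v 1.044 3.149 -3.612
v 1.197 2.428 -3.497
v 1.586 1.871 -3.805
v 2.027 1.738 -4.392
v -2.343 0.544 1.394
v -1.732 0.332 1.71
v -3.337 -0.064 2.906
v -1.831 0.799 1.832
v -2.17 1.146 1.749
v -2.59 1.212 1.499
v -2.894 0.965 1.2
v -2.94 0.521 0.992
v -2.706 0.088 0.971
v -2.303 -0.132 1.148
v -1.918 -0.035 1.44
f 2 4 1
f 5 2 1
f 1 4 3
f 3 5 1
f 2 8 4
f 6 2 5
f 6 8 2
f 4 8 3
f 7 5 3
f 3 8 7
f 7 6 5
f 8 6 7
f 9 20 14
f 9 14 10
f 9 10 16
f 9 16 19
f 9 19 20
f 10 14 18
f 14 20 13
f 20 19 11
f 19 16 15
f 16 10 17
f 12 18 13
f 12 13 11
f 12 11 15
f 12 15 17
f 12 17 18
f 13 18 14
f 11 13 20
f 15 11 19
f 17 15 16
f 18 17 10
f 22 21 25
f 22 25 23
f 23 25 26
f 23 26 24
f 25 21 27
f 25 27 26
f 26 27 28
f 26 28 24
f 27 21 29
f 27 29 28
f 28 29 30
f 28 30 24
f 29 21 31
f 29 31 30
f 30 31 32
f 30 32 24
f 31 21 33
f 31 33 32
f 32 33 34
f 32 34 24
f 33 21 35
f 33 35 34
f 34 35 36
f 34 36 24
f 35 21 37
f 35 37 36
f 36 37 38
f 36 38 24
f 37 21 39
f 37 39 38
f 38 39 40
f 38 40 24
f 39 21 41
f 39 41 40
f 40 41 42
f 40 42 24
f 41 21 43
f 41 43 42
f 42 43 44
f 42 44 24
f 43 21 45
f 43 45 44
f 44 45 46
f 44 46 24
f 45 21 47
f 45 47 46
f 46 47 48
f 46 48 24
f 47 21 49
f 47 49 48
f 48 49 50
f 48 50 24
f 49 21 22
f 49 22 50
f 50 22 23
f 50 23 24
f 52 51 54
f 52 54 53
f 54 51 55
f 54 55 53
f 55 51 56
f 55 56 53
f 56 51 57
f 56 57 53
f 57 51 58
f 57 58 53
f 58 51 59
f 58 59 53
f 59 51 60
f 59 60 53
f 60 51 61
f 60 61 53
f 61 51 52
f 61 52 53
f 63 62 65
f 63 65 64
f 65 62 66
f 65 66 64
f 66 62 67
f 66 67 64
f 67 62 68
f 67 68 64
f 68 62 69
f 68 69 64
f 69 62 70
f 69 70 64
f 70 62 71
f 70 71 64
f 71 62 72
f 71 72 64
f 72 62 63
f 72 63 64



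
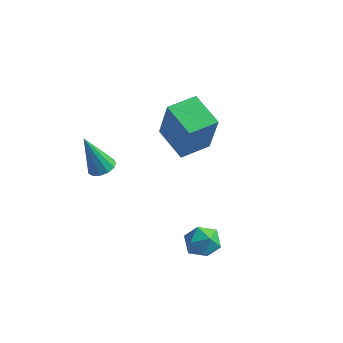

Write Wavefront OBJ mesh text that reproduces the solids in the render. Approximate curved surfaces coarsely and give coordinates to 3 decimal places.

v 1.89 -0.143 -2.252
v 2.344 -0.668 -1.978
v 0.936 -0.732 -1.802
v 1.39 -1.257 -1.528
v 1.395 -0.57 -1.236
v 1.985 -0.206 -1.514
v 1.295 -1.194 -2.266
v 1.885 -0.83 -2.544
v 1.976 -1.318 -1.986
v 2.038 -0.932 -1.35
v 1.242 -0.468 -2.43
v 1.304 -0.082 -1.794
v -1.837 -1.615 2.016
v -1.402 -1.36 2.21
v -2.443 -1.745 3.544
v -1.607 -1.144 2.147
v -1.885 -1.078 2.042
v -2.147 -1.182 1.929
v -2.311 -1.423 1.844
v -2.325 -1.726 1.812
v -2.183 -1.993 1.846
v -1.931 -2.14 1.933
v -1.65 -2.12 2.047
v -1.427 -1.94 2.15
v -1.335 -1.657 2.211
v -1.55 2.774 0.404
v -1.071 2.429 2.325
v -0.847 3.844 0.421
v -0.368 3.498 2.342
v -0.332 1.982 -0.042
v 0.147 1.636 1.879
v 0.371 3.051 -0.025
v 0.85 2.706 1.896
f 1 12 6
f 1 6 2
f 1 2 8
f 1 8 11
f 1 11 12
f 2 6 10
f 6 12 5
f 12 11 3
f 11 8 7
f 8 2 9
f 4 10 5
f 4 5 3
f 4 3 7
f 4 7 9
f 4 9 10
f 5 10 6
f 3 5 12
f 7 3 11
f 9 7 8
f 10 9 2
f 14 13 16
f 14 16 15
f 16 13 17
f 16 17 15
f 17 13 18
f 17 18 15
f 18 13 19
f 18 19 15
f 19 13 20
f 19 20 15
f 20 13 21
f 20 21 15
f 21 13 22
f 21 22 15
f 22 13 23
f 22 23 15
f 23 13 24
f 23 24 15
f 24 13 25
f 24 25 15
f 25 13 14
f 25 14 15
f 27 29 26
f 30 27 26
f 26 29 28
f 28 30 26
f 27 33 29
f 31 27 30
f 31 33 27
f 29 33 28
f 32 30 28
f 28 33 32
f 32 31 30
f 33 31 32



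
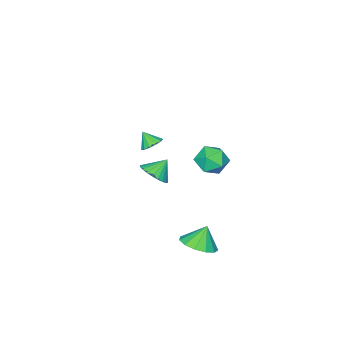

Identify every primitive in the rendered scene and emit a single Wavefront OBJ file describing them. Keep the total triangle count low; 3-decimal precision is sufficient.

v 1.515 4.5 2.827
v 2.347 4.23 3.288
v 0.653 3.73 3.932
v 1.485 3.46 4.393
v 1.205 4.408 4.393
v 1.738 4.884 3.71
v 1.262 3.076 3.51
v 1.795 3.552 2.827
v 2.19 3.35 3.71
v 2.155 4.173 4.256
v 0.845 3.787 2.964
v 0.81 4.61 3.51
v -1.772 -3.357 -0.709
v -1.215 -2.978 -0.484
v -1.668 -3.983 0.089
v -1.538 -2.815 -0.314
v -1.936 -2.824 -0.269
v -2.281 -3.002 -0.364
v -2.465 -3.293 -0.568
v -2.429 -3.604 -0.817
v -2.184 -3.836 -1.032
v -1.809 -3.917 -1.144
v -1.421 -3.819 -1.118
v -1.146 -3.575 -0.962
v -1.069 -3.261 -0.726
v -0.028 -1.562 -1.302
v 0.48 -0.8 -1.05
v -0.832 -1.318 -0.418
v 0.25 -0.654 -1.301
v -0.023 -0.646 -1.552
v -0.297 -0.777 -1.764
v -0.529 -1.028 -1.907
v -0.686 -1.361 -1.957
v -0.742 -1.724 -1.907
v -0.689 -2.062 -1.766
v -0.536 -2.325 -1.553
v -0.305 -2.471 -1.303
v -0.032 -2.479 -1.052
v 0.242 -2.347 -0.839
v 0.474 -2.096 -0.697
v 0.63 -1.764 -0.647
v 0.686 -1.401 -0.696
v 0.634 -1.062 -0.838
v 2.241 3.788 -2.775
v 3.199 3.698 -2.285
v 1.659 3.852 -1.625
v 3.103 4.294 -2.367
v 2.734 4.728 -2.578
v 2.208 4.864 -2.852
v 1.692 4.659 -3.102
v 1.351 4.176 -3.247
v 1.292 3.571 -3.243
v 1.535 3.034 -3.09
v 2.001 2.736 -2.837
v 2.544 2.773 -2.564
v 2.991 3.131 -2.358
f 1 12 6
f 1 6 2
f 1 2 8
f 1 8 11
f 1 11 12
f 2 6 10
f 6 12 5
f 12 11 3
f 11 8 7
f 8 2 9
f 4 10 5
f 4 5 3
f 4 3 7
f 4 7 9
f 4 9 10
f 5 10 6
f 3 5 12
f 7 3 11
f 9 7 8
f 10 9 2
f 14 13 16
f 14 16 15
f 16 13 17
f 16 17 15
f 17 13 18
f 17 18 15
f 18 13 19
f 18 19 15
f 19 13 20
f 19 20 15
f 20 13 21
f 20 21 15
f 21 13 22
f 21 22 15
f 22 13 23
f 22 23 15
f 23 13 24
f 23 24 15
f 24 13 25
f 24 25 15
f 25 13 14
f 25 14 15
f 27 26 29
f 27 29 28
f 29 26 30
f 29 30 28
f 30 26 31
f 30 31 28
f 31 26 32
f 31 32 28
f 32 26 33
f 32 33 28
f 33 26 34
f 33 34 28
f 34 26 35
f 34 35 28
f 35 26 36
f 35 36 28
f 36 26 37
f 36 37 28
f 37 26 38
f 37 38 28
f 38 26 39
f 38 39 28
f 39 26 40
f 39 40 28
f 40 26 41
f 40 41 28
f 41 26 42
f 41 42 28
f 42 26 43
f 42 43 28
f 43 26 27
f 43 27 28
f 45 44 47
f 45 47 46
f 47 44 48
f 47 48 46
f 48 44 49
f 48 49 46
f 49 44 50
f 49 50 46
f 50 44 51
f 50 51 46
f 51 44 52
f 51 52 46
f 52 44 53
f 52 53 46
f 53 44 54
f 53 54 46
f 54 44 55
f 54 55 46
f 55 44 56
f 55 56 46
f 56 44 45
f 56 45 46



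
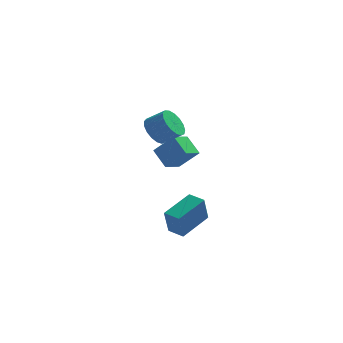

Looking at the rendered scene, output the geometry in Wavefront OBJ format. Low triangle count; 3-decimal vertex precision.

v 0.369 2.151 2.969
v 0.953 2.576 2.235
v 2.054 2.414 3.016
v 1.471 1.989 3.751
v 0.814 2.96 2.511
v 1.915 2.797 3.293
v 0.572 3.158 2.892
v 1.674 2.996 3.674
v 0.284 3.126 3.291
v 1.386 2.964 4.073
v 0.016 2.87 3.617
v 1.117 2.708 4.398
v -0.171 2.45 3.793
v 0.93 2.288 4.575
v -0.235 1.961 3.781
v 0.866 1.799 4.563
v -0.16 1.516 3.584
v 0.941 1.354 4.365
v 0.036 1.216 3.245
v 1.137 1.054 4.026
v 0.309 1.131 2.843
v 1.41 0.968 3.624
v 0.595 1.279 2.47
v 1.696 1.117 3.252
v 0.83 1.627 2.212
v 1.931 1.465 2.993
v 0.959 2.095 2.127
v 2.06 1.933 2.908
v 0.876 2.764 -0.114
v 2.087 2.513 1.152
v 0.069 3.596 0.823
v 1.28 3.344 2.089
v 1.54 3.876 -0.529
v 2.751 3.624 0.737
v 0.733 4.707 0.408
v 1.944 4.456 1.674
v 2.721 -4.047 -2.349
v 2.559 -4.653 -0.737
v 1.846 -3.481 -2.224
v 1.684 -4.087 -0.612
v 3.896 -2.393 -1.608
v 3.734 -2.999 0.004
v 3.021 -1.827 -1.483
v 2.859 -2.433 0.129
f 2 1 5
f 2 5 3
f 3 5 6
f 3 6 4
f 5 1 7
f 5 7 6
f 6 7 8
f 6 8 4
f 7 1 9
f 7 9 8
f 8 9 10
f 8 10 4
f 9 1 11
f 9 11 10
f 10 11 12
f 10 12 4
f 11 1 13
f 11 13 12
f 12 13 14
f 12 14 4
f 13 1 15
f 13 15 14
f 14 15 16
f 14 16 4
f 15 1 17
f 15 17 16
f 16 17 18
f 16 18 4
f 17 1 19
f 17 19 18
f 18 19 20
f 18 20 4
f 19 1 21
f 19 21 20
f 20 21 22
f 20 22 4
f 21 1 23
f 21 23 22
f 22 23 24
f 22 24 4
f 23 1 25
f 23 25 24
f 24 25 26
f 24 26 4
f 25 1 27
f 25 27 26
f 26 27 28
f 26 28 4
f 27 1 2
f 27 2 28
f 28 2 3
f 28 3 4
f 30 32 29
f 33 30 29
f 29 32 31
f 31 33 29
f 30 36 32
f 34 30 33
f 34 36 30
f 32 36 31
f 35 33 31
f 31 36 35
f 35 34 33
f 36 34 35
f 38 40 37
f 41 38 37
f 37 40 39
f 39 41 37
f 38 44 40
f 42 38 41
f 42 44 38
f 40 44 39
f 43 41 39
f 39 44 43
f 43 42 41
f 44 42 43



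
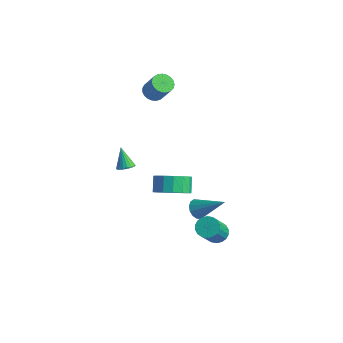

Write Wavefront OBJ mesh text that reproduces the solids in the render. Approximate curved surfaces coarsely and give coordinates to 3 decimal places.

v 3.69 -1.089 -3.135
v 4.149 -0.61 -2.91
v 4.588 -1.852 -1.16
v 4.13 -2.331 -1.385
v 3.882 -0.518 -2.778
v 4.321 -1.76 -1.028
v 3.578 -0.539 -2.716
v 4.017 -1.781 -0.967
v 3.295 -0.669 -2.738
v 3.734 -1.911 -0.988
v 3.091 -0.882 -2.838
v 3.53 -2.124 -1.088
v 3.006 -1.136 -2.997
v 3.445 -2.378 -1.247
v 3.056 -1.381 -3.183
v 3.495 -2.623 -1.433
v 3.232 -1.568 -3.36
v 3.671 -2.81 -1.61
v 3.499 -1.66 -3.492
v 3.938 -2.902 -1.742
v 3.803 -1.639 -3.553
v 4.242 -2.881 -1.804
v 4.086 -1.509 -3.532
v 4.525 -2.751 -1.782
v 4.29 -1.296 -3.432
v 4.729 -2.538 -1.682
v 4.375 -1.042 -3.273
v 4.814 -2.284 -1.523
v 4.325 -0.797 -3.087
v 4.764 -2.039 -1.337
v -3.463 -1.069 -1.995
v -3.095 -0.647 -1.887
v -4.157 -0.771 -0.805
v -3.276 -0.531 -2.021
v -3.494 -0.521 -2.151
v -3.706 -0.62 -2.249
v -3.87 -0.808 -2.298
v -3.953 -1.047 -2.286
v -3.939 -1.291 -2.217
v -3.831 -1.491 -2.104
v -3.65 -1.607 -1.97
v -3.432 -1.616 -1.84
v -3.22 -1.518 -1.741
v -3.056 -1.33 -1.693
v -2.973 -1.09 -1.704
v -2.987 -0.847 -1.774
v 1.087 0.106 -3.687
v 1.483 0.256 -4.219
v 2.653 0.694 -2.353
v 1.31 0.554 -4.147
v 1.077 0.732 -3.952
v 0.847 0.742 -3.686
v 0.681 0.582 -3.42
v 0.624 0.294 -3.226
v 0.69 -0.044 -3.155
v 0.863 -0.342 -3.227
v 1.096 -0.52 -3.422
v 1.326 -0.531 -3.688
v 1.492 -0.37 -3.953
v 1.55 -0.083 -4.148
v 1.939 -2.832 0.573
v 2.858 -2.438 0.893
v 2.361 -1.874 1.627
v 1.441 -2.268 1.307
v 2.683 -2.093 0.511
v 2.186 -1.53 1.245
v 2.308 -1.947 0.145
v 1.811 -1.384 0.879
v 1.835 -2.038 -0.106
v 1.338 -1.475 0.627
v 1.389 -2.341 -0.175
v 0.892 -1.778 0.558
v 1.091 -2.776 -0.044
v 0.594 -2.213 0.69
v 1.019 -3.226 0.253
v 0.522 -2.662 0.987
v 1.194 -3.57 0.635
v 0.697 -3.007 1.369
v 1.569 -3.716 1.001
v 1.072 -3.153 1.735
v 2.042 -3.625 1.253
v 1.545 -3.062 1.986
v 2.488 -3.322 1.322
v 1.991 -2.759 2.055
v 2.786 -2.887 1.19
v 2.289 -2.324 1.924
v -4.003 1.766 2.816
v -3.422 1.778 2.444
v -2.596 1.745 3.731
v -3.177 1.734 4.104
v -3.473 2.057 2.484
v -2.647 2.025 3.771
v -3.616 2.287 2.581
v -2.79 2.254 3.868
v -3.825 2.426 2.719
v -2.999 2.393 4.006
v -4.066 2.451 2.874
v -3.24 2.419 4.161
v -4.295 2.358 3.019
v -3.469 2.325 4.306
v -4.474 2.162 3.128
v -3.648 2.13 4.416
v -4.572 1.898 3.184
v -3.745 1.866 4.472
v -4.571 1.611 3.177
v -3.745 1.579 4.464
v -4.472 1.351 3.107
v -3.646 1.319 4.394
v -4.292 1.163 2.986
v -3.466 1.131 4.274
v -4.062 1.079 2.837
v -3.236 1.047 4.124
v -3.822 1.114 2.684
v -2.996 1.081 3.971
v -3.613 1.261 2.553
v -2.787 1.229 3.841
v -3.472 1.496 2.469
v -2.646 1.464 3.756
f 2 1 5
f 2 5 3
f 3 5 6
f 3 6 4
f 5 1 7
f 5 7 6
f 6 7 8
f 6 8 4
f 7 1 9
f 7 9 8
f 8 9 10
f 8 10 4
f 9 1 11
f 9 11 10
f 10 11 12
f 10 12 4
f 11 1 13
f 11 13 12
f 12 13 14
f 12 14 4
f 13 1 15
f 13 15 14
f 14 15 16
f 14 16 4
f 15 1 17
f 15 17 16
f 16 17 18
f 16 18 4
f 17 1 19
f 17 19 18
f 18 19 20
f 18 20 4
f 19 1 21
f 19 21 20
f 20 21 22
f 20 22 4
f 21 1 23
f 21 23 22
f 22 23 24
f 22 24 4
f 23 1 25
f 23 25 24
f 24 25 26
f 24 26 4
f 25 1 27
f 25 27 26
f 26 27 28
f 26 28 4
f 27 1 29
f 27 29 28
f 28 29 30
f 28 30 4
f 29 1 2
f 29 2 30
f 30 2 3
f 30 3 4
f 32 31 34
f 32 34 33
f 34 31 35
f 34 35 33
f 35 31 36
f 35 36 33
f 36 31 37
f 36 37 33
f 37 31 38
f 37 38 33
f 38 31 39
f 38 39 33
f 39 31 40
f 39 40 33
f 40 31 41
f 40 41 33
f 41 31 42
f 41 42 33
f 42 31 43
f 42 43 33
f 43 31 44
f 43 44 33
f 44 31 45
f 44 45 33
f 45 31 46
f 45 46 33
f 46 31 32
f 46 32 33
f 48 47 50
f 48 50 49
f 50 47 51
f 50 51 49
f 51 47 52
f 51 52 49
f 52 47 53
f 52 53 49
f 53 47 54
f 53 54 49
f 54 47 55
f 54 55 49
f 55 47 56
f 55 56 49
f 56 47 57
f 56 57 49
f 57 47 58
f 57 58 49
f 58 47 59
f 58 59 49
f 59 47 60
f 59 60 49
f 60 47 48
f 60 48 49
f 62 61 65
f 62 65 63
f 63 65 66
f 63 66 64
f 65 61 67
f 65 67 66
f 66 67 68
f 66 68 64
f 67 61 69
f 67 69 68
f 68 69 70
f 68 70 64
f 69 61 71
f 69 71 70
f 70 71 72
f 70 72 64
f 71 61 73
f 71 73 72
f 72 73 74
f 72 74 64
f 73 61 75
f 73 75 74
f 74 75 76
f 74 76 64
f 75 61 77
f 75 77 76
f 76 77 78
f 76 78 64
f 77 61 79
f 77 79 78
f 78 79 80
f 78 80 64
f 79 61 81
f 79 81 80
f 80 81 82
f 80 82 64
f 81 61 83
f 81 83 82
f 82 83 84
f 82 84 64
f 83 61 85
f 83 85 84
f 84 85 86
f 84 86 64
f 85 61 62
f 85 62 86
f 86 62 63
f 86 63 64
f 88 87 91
f 88 91 89
f 89 91 92
f 89 92 90
f 91 87 93
f 91 93 92
f 92 93 94
f 92 94 90
f 93 87 95
f 93 95 94
f 94 95 96
f 94 96 90
f 95 87 97
f 95 97 96
f 96 97 98
f 96 98 90
f 97 87 99
f 97 99 98
f 98 99 100
f 98 100 90
f 99 87 101
f 99 101 100
f 100 101 102
f 100 102 90
f 101 87 103
f 101 103 102
f 102 103 104
f 102 104 90
f 103 87 105
f 103 105 104
f 104 105 106
f 104 106 90
f 105 87 107
f 105 107 106
f 106 107 108
f 106 108 90
f 107 87 109
f 107 109 108
f 108 109 110
f 108 110 90
f 109 87 111
f 109 111 110
f 110 111 112
f 110 112 90
f 111 87 113
f 111 113 112
f 112 113 114
f 112 114 90
f 113 87 115
f 113 115 114
f 114 115 116
f 114 116 90
f 115 87 117
f 115 117 116
f 116 117 118
f 116 118 90
f 117 87 88
f 117 88 118
f 118 88 89
f 118 89 90



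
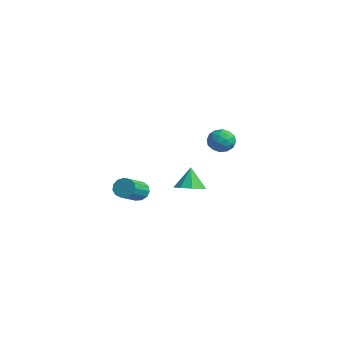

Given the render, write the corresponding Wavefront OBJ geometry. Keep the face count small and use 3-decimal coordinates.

v 0.893 -3.252 -1.679
v 1.484 -3.059 -1.93
v 2.298 -4.416 -1.051
v 1.707 -4.608 -0.801
v 1.441 -2.874 -1.604
v 2.255 -4.23 -0.725
v 1.224 -2.808 -1.302
v 2.038 -4.165 -0.423
v 0.902 -2.884 -1.12
v 1.716 -4.24 -0.241
v 0.577 -3.076 -1.115
v 1.391 -4.433 -0.236
v 0.352 -3.324 -1.29
v 1.167 -4.681 -0.411
v 0.299 -3.549 -1.588
v 1.114 -4.906 -0.71
v 0.435 -3.68 -1.916
v 1.249 -5.036 -1.037
v 0.715 -3.674 -2.168
v 1.53 -5.031 -1.289
v 1.053 -3.535 -2.265
v 1.867 -4.892 -1.386
v 1.339 -3.306 -2.176
v 2.153 -4.662 -1.298
v -1.107 3.939 0.491
v -0.398 3.881 -0.014
v -1.562 2.699 -0.006
v -0.853 2.641 -0.511
v -0.778 2.573 0.355
v -0.497 3.339 0.663
v -1.463 3.241 -0.683
v -1.182 4.007 -0.375
v -0.618 3.45 -0.739
v -0.194 3.037 -0.098
v -1.766 3.543 0.078
v -1.342 3.13 0.719
v -0.713 4.019 0.283
v -1.247 2.561 -0.303
v -1.204 2.521 0.207
v -0.787 2.487 -0.09
v -0.771 3.701 0.68
v -0.354 3.667 0.384
v -0.577 2.897 0.6
v -1.606 2.913 -0.404
v -1.189 2.879 -0.7
v -1.173 4.093 0.07
v -0.756 4.059 -0.227
v -1.383 3.683 -0.62
v -0.425 3.732 -0.441
v -0.692 3.002 -0.733
v -1.051 3.355 -0.834
v -0.886 3.806 -0.654
v -0.176 3.489 -0.064
v -0.443 2.76 -0.356
v -0.4 2.72 0.153
v -0.234 3.17 0.334
v -0.305 3.235 -0.49
v -1.517 3.82 0.336
v -1.784 3.091 0.044
v -1.726 3.41 -0.354
v -1.56 3.86 -0.173
v -1.268 3.578 0.713
v -1.535 2.848 0.421
v -1.074 2.774 0.634
v -0.909 3.225 0.814
v -1.655 3.345 0.47
v 1.367 -0.319 -1.965
v 1.881 0.419 -2.005
v 0.953 0.039 -0.655
v 1.317 0.543 -2.217
v 0.776 0.264 -2.312
v 0.512 -0.288 -2.244
v 0.648 -0.855 -2.046
v 1.121 -1.171 -1.81
v 1.709 -1.089 -1.646
v 2.137 -0.646 -1.632
v 2.205 -0.051 -1.773
f 2 1 5
f 2 5 3
f 3 5 6
f 3 6 4
f 5 1 7
f 5 7 6
f 6 7 8
f 6 8 4
f 7 1 9
f 7 9 8
f 8 9 10
f 8 10 4
f 9 1 11
f 9 11 10
f 10 11 12
f 10 12 4
f 11 1 13
f 11 13 12
f 12 13 14
f 12 14 4
f 13 1 15
f 13 15 14
f 14 15 16
f 14 16 4
f 15 1 17
f 15 17 16
f 16 17 18
f 16 18 4
f 17 1 19
f 17 19 18
f 18 19 20
f 18 20 4
f 19 1 21
f 19 21 20
f 20 21 22
f 20 22 4
f 21 1 23
f 21 23 22
f 22 23 24
f 22 24 4
f 23 1 2
f 23 2 24
f 24 2 3
f 24 3 4
f 25 62 41
f 62 36 65
f 41 65 30
f 62 65 41
f 25 41 37
f 41 30 42
f 37 42 26
f 41 42 37
f 25 37 46
f 37 26 47
f 46 47 32
f 37 47 46
f 25 46 58
f 46 32 61
f 58 61 35
f 46 61 58
f 25 58 62
f 58 35 66
f 62 66 36
f 58 66 62
f 26 42 53
f 42 30 56
f 53 56 34
f 42 56 53
f 30 65 43
f 65 36 64
f 43 64 29
f 65 64 43
f 36 66 63
f 66 35 59
f 63 59 27
f 66 59 63
f 35 61 60
f 61 32 48
f 60 48 31
f 61 48 60
f 32 47 52
f 47 26 49
f 52 49 33
f 47 49 52
f 28 54 40
f 54 34 55
f 40 55 29
f 54 55 40
f 28 40 38
f 40 29 39
f 38 39 27
f 40 39 38
f 28 38 45
f 38 27 44
f 45 44 31
f 38 44 45
f 28 45 50
f 45 31 51
f 50 51 33
f 45 51 50
f 28 50 54
f 50 33 57
f 54 57 34
f 50 57 54
f 29 55 43
f 55 34 56
f 43 56 30
f 55 56 43
f 27 39 63
f 39 29 64
f 63 64 36
f 39 64 63
f 31 44 60
f 44 27 59
f 60 59 35
f 44 59 60
f 33 51 52
f 51 31 48
f 52 48 32
f 51 48 52
f 34 57 53
f 57 33 49
f 53 49 26
f 57 49 53
f 68 67 70
f 68 70 69
f 70 67 71
f 70 71 69
f 71 67 72
f 71 72 69
f 72 67 73
f 72 73 69
f 73 67 74
f 73 74 69
f 74 67 75
f 74 75 69
f 75 67 76
f 75 76 69
f 76 67 77
f 76 77 69
f 77 67 68
f 77 68 69



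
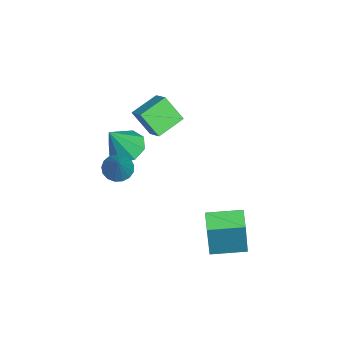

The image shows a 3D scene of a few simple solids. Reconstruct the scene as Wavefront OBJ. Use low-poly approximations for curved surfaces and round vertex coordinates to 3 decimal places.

v -1.512 0.233 2.932
v -1.749 -0.497 3.894
v -0.872 0.686 3.433
v -1.109 -0.044 4.395
v -0.651 -0.556 2.545
v -0.888 -1.286 3.507
v -0.011 -0.103 3.046
v -0.248 -0.833 4.008
v 1.205 1.939 -1.7
v 1.7 1.887 0.33
v 0.914 3.325 -1.593
v 1.409 3.273 0.436
v 2.031 2.127 -1.896
v 2.526 2.075 0.133
v 1.74 3.513 -1.79
v 2.235 3.461 0.24
v 1.066 -1.473 1.935
v 1.547 -1.504 1.562
v 2.114 -1.227 3.265
v 1.479 -1.22 1.564
v 1.316 -0.994 1.651
v 1.095 -0.878 1.803
v 0.868 -0.898 1.985
v 0.687 -1.049 2.157
v 0.592 -1.298 2.277
v 0.606 -1.587 2.319
v 0.725 -1.849 2.274
v 0.923 -2.025 2.15
v 1.153 -2.075 1.978
v 1.364 -1.987 1.796
v 1.506 -1.781 1.646
v -1.902 -1.7 0.432
v -1.212 -1.827 0.047
v -1.178 -2.24 1.908
v -1.253 -1.26 0.275
v -1.674 -0.951 0.594
v -2.228 -1.081 0.819
v -2.592 -1.573 0.817
v -2.551 -2.14 0.59
v -2.13 -2.45 0.27
v -1.576 -2.32 0.046
f 2 4 1
f 5 2 1
f 1 4 3
f 3 5 1
f 2 8 4
f 6 2 5
f 6 8 2
f 4 8 3
f 7 5 3
f 3 8 7
f 7 6 5
f 8 6 7
f 10 12 9
f 13 10 9
f 9 12 11
f 11 13 9
f 10 16 12
f 14 10 13
f 14 16 10
f 12 16 11
f 15 13 11
f 11 16 15
f 15 14 13
f 16 14 15
f 18 17 20
f 18 20 19
f 20 17 21
f 20 21 19
f 21 17 22
f 21 22 19
f 22 17 23
f 22 23 19
f 23 17 24
f 23 24 19
f 24 17 25
f 24 25 19
f 25 17 26
f 25 26 19
f 26 17 27
f 26 27 19
f 27 17 28
f 27 28 19
f 28 17 29
f 28 29 19
f 29 17 30
f 29 30 19
f 30 17 31
f 30 31 19
f 31 17 18
f 31 18 19
f 33 32 35
f 33 35 34
f 35 32 36
f 35 36 34
f 36 32 37
f 36 37 34
f 37 32 38
f 37 38 34
f 38 32 39
f 38 39 34
f 39 32 40
f 39 40 34
f 40 32 41
f 40 41 34
f 41 32 33
f 41 33 34



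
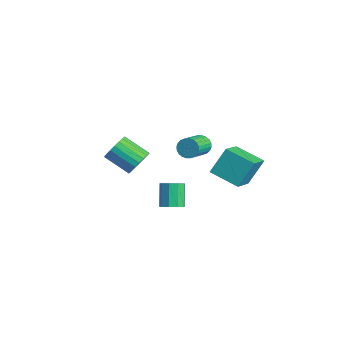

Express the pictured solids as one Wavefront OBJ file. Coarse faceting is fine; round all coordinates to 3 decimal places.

v -3.636 4.139 -0.506
v -3.091 4.289 -0.918
v -2.159 2.972 -0.167
v -2.704 2.821 0.246
v -3.04 4.448 -0.702
v -2.108 3.131 0.049
v -3.079 4.56 -0.456
v -2.148 3.243 0.295
v -3.204 4.608 -0.218
v -2.272 3.291 0.533
v -3.394 4.585 -0.023
v -2.462 3.267 0.728
v -3.621 4.493 0.098
v -2.69 3.176 0.849
v -3.85 4.348 0.127
v -2.919 3.03 0.878
v -4.047 4.171 0.06
v -3.115 2.853 0.811
v -4.181 3.988 -0.093
v -3.249 2.671 0.658
v -4.232 3.829 -0.309
v -3.3 2.512 0.442
v -4.192 3.717 -0.555
v -3.261 2.4 0.196
v -4.068 3.669 -0.793
v -3.136 2.352 -0.042
v -3.878 3.693 -0.988
v -2.946 2.375 -0.237
v -3.65 3.784 -1.109
v -2.719 2.467 -0.358
v -3.421 3.93 -1.138
v -2.49 2.612 -0.387
v -3.225 4.107 -1.071
v -2.293 2.789 -0.32
v 0.934 -2.07 3.02
v 1.534 -2.618 3.302
v 0.346 -3.477 4.162
v -0.254 -2.93 3.88
v 1.537 -2.367 3.557
v 0.349 -3.227 4.417
v 1.436 -2.065 3.719
v 0.247 -2.924 4.578
v 1.248 -1.764 3.76
v 0.059 -2.623 4.62
v 1.005 -1.515 3.673
v -0.183 -2.375 4.533
v 0.751 -1.363 3.474
v -0.438 -2.222 4.333
v 0.528 -1.333 3.195
v -0.661 -2.192 4.055
v 0.375 -1.43 2.887
v -0.813 -2.29 3.747
v 0.319 -1.639 2.602
v -0.869 -2.498 3.461
v 0.37 -1.921 2.389
v -0.819 -2.781 3.248
v 0.518 -2.23 2.285
v -0.671 -3.089 3.145
v 0.738 -2.511 2.308
v -0.451 -3.37 3.168
v 0.992 -2.716 2.455
v -0.197 -3.575 3.314
v 1.236 -2.809 2.699
v 0.047 -3.668 3.558
v 1.428 -2.774 2.999
v 0.239 -3.634 3.858
v 2.21 2.158 1.921
v 2.125 3.164 3.351
v 3.653 3.05 1.38
v 3.567 4.055 2.81
v 3.413 0.825 2.93
v 3.327 1.83 4.36
v 4.855 1.716 2.389
v 4.77 2.722 3.819
v 0.845 -0.055 -1.341
v 1.24 -0.466 -0.934
v 0.429 -0.016 0.308
v 0.035 0.395 -0.099
v 1.435 -0.03 -0.965
v 0.625 0.42 0.277
v 1.355 0.394 -1.171
v 0.544 0.845 0.07
v 1.036 0.608 -1.457
v 0.225 1.059 -0.216
v 0.628 0.512 -1.689
v -0.183 0.962 -0.447
v 0.322 0.15 -1.757
v -0.489 0.601 -0.516
v 0.261 -0.308 -1.631
v -0.55 0.143 -0.389
v 0.473 -0.647 -1.369
v -0.338 -0.197 -0.127
v 0.86 -0.71 -1.094
v 0.049 -0.259 0.148
f 2 1 5
f 2 5 3
f 3 5 6
f 3 6 4
f 5 1 7
f 5 7 6
f 6 7 8
f 6 8 4
f 7 1 9
f 7 9 8
f 8 9 10
f 8 10 4
f 9 1 11
f 9 11 10
f 10 11 12
f 10 12 4
f 11 1 13
f 11 13 12
f 12 13 14
f 12 14 4
f 13 1 15
f 13 15 14
f 14 15 16
f 14 16 4
f 15 1 17
f 15 17 16
f 16 17 18
f 16 18 4
f 17 1 19
f 17 19 18
f 18 19 20
f 18 20 4
f 19 1 21
f 19 21 20
f 20 21 22
f 20 22 4
f 21 1 23
f 21 23 22
f 22 23 24
f 22 24 4
f 23 1 25
f 23 25 24
f 24 25 26
f 24 26 4
f 25 1 27
f 25 27 26
f 26 27 28
f 26 28 4
f 27 1 29
f 27 29 28
f 28 29 30
f 28 30 4
f 29 1 31
f 29 31 30
f 30 31 32
f 30 32 4
f 31 1 33
f 31 33 32
f 32 33 34
f 32 34 4
f 33 1 2
f 33 2 34
f 34 2 3
f 34 3 4
f 36 35 39
f 36 39 37
f 37 39 40
f 37 40 38
f 39 35 41
f 39 41 40
f 40 41 42
f 40 42 38
f 41 35 43
f 41 43 42
f 42 43 44
f 42 44 38
f 43 35 45
f 43 45 44
f 44 45 46
f 44 46 38
f 45 35 47
f 45 47 46
f 46 47 48
f 46 48 38
f 47 35 49
f 47 49 48
f 48 49 50
f 48 50 38
f 49 35 51
f 49 51 50
f 50 51 52
f 50 52 38
f 51 35 53
f 51 53 52
f 52 53 54
f 52 54 38
f 53 35 55
f 53 55 54
f 54 55 56
f 54 56 38
f 55 35 57
f 55 57 56
f 56 57 58
f 56 58 38
f 57 35 59
f 57 59 58
f 58 59 60
f 58 60 38
f 59 35 61
f 59 61 60
f 60 61 62
f 60 62 38
f 61 35 63
f 61 63 62
f 62 63 64
f 62 64 38
f 63 35 65
f 63 65 64
f 64 65 66
f 64 66 38
f 65 35 36
f 65 36 66
f 66 36 37
f 66 37 38
f 68 70 67
f 71 68 67
f 67 70 69
f 69 71 67
f 68 74 70
f 72 68 71
f 72 74 68
f 70 74 69
f 73 71 69
f 69 74 73
f 73 72 71
f 74 72 73
f 76 75 79
f 76 79 77
f 77 79 80
f 77 80 78
f 79 75 81
f 79 81 80
f 80 81 82
f 80 82 78
f 81 75 83
f 81 83 82
f 82 83 84
f 82 84 78
f 83 75 85
f 83 85 84
f 84 85 86
f 84 86 78
f 85 75 87
f 85 87 86
f 86 87 88
f 86 88 78
f 87 75 89
f 87 89 88
f 88 89 90
f 88 90 78
f 89 75 91
f 89 91 90
f 90 91 92
f 90 92 78
f 91 75 93
f 91 93 92
f 92 93 94
f 92 94 78
f 93 75 76
f 93 76 94
f 94 76 77
f 94 77 78



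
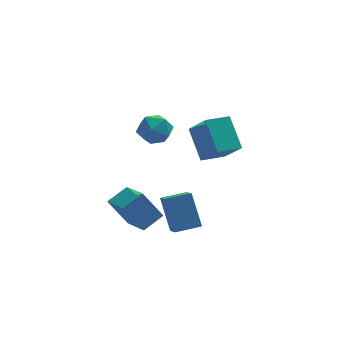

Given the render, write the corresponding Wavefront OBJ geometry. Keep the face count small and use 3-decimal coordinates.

v -1.748 -1.624 -1.244
v -1.073 -3.229 -0.681
v -0.743 -0.997 -0.663
v -0.068 -2.602 -0.099
v -0.752 -1.758 -2.821
v -0.077 -3.363 -2.257
v 0.253 -1.131 -2.239
v 0.928 -2.736 -1.676
v 1.317 -4.88 -1.407
v 0.906 -3.894 0.319
v 1.18 -3.789 -2.062
v 0.769 -2.803 -0.336
v 2.631 -4.617 -1.244
v 2.22 -3.631 0.482
v 2.494 -3.526 -1.899
v 2.083 -2.54 -0.173
v 0.948 0.621 2.486
v 1.668 0.047 2.949
v -0.228 -0.447 2.991
v 0.492 -1.021 3.454
v 0.257 -0.089 3.827
v 0.984 0.571 3.515
v 0.456 -0.971 2.425
v 1.183 -0.311 2.113
v 1.364 -0.937 2.912
v 1.241 -0.392 3.778
v 0.199 -0.008 2.162
v 0.076 0.537 3.028
v 3.175 1.409 -0.466
v 3.903 0.221 0.884
v 2.694 2.824 1.038
v 3.422 1.636 2.388
v 4.478 2.024 -0.628
v 5.206 0.836 0.722
v 3.997 3.439 0.876
v 4.725 2.251 2.226
f 2 4 1
f 5 2 1
f 1 4 3
f 3 5 1
f 2 8 4
f 6 2 5
f 6 8 2
f 4 8 3
f 7 5 3
f 3 8 7
f 7 6 5
f 8 6 7
f 10 12 9
f 13 10 9
f 9 12 11
f 11 13 9
f 10 16 12
f 14 10 13
f 14 16 10
f 12 16 11
f 15 13 11
f 11 16 15
f 15 14 13
f 16 14 15
f 17 28 22
f 17 22 18
f 17 18 24
f 17 24 27
f 17 27 28
f 18 22 26
f 22 28 21
f 28 27 19
f 27 24 23
f 24 18 25
f 20 26 21
f 20 21 19
f 20 19 23
f 20 23 25
f 20 25 26
f 21 26 22
f 19 21 28
f 23 19 27
f 25 23 24
f 26 25 18
f 30 32 29
f 33 30 29
f 29 32 31
f 31 33 29
f 30 36 32
f 34 30 33
f 34 36 30
f 32 36 31
f 35 33 31
f 31 36 35
f 35 34 33
f 36 34 35



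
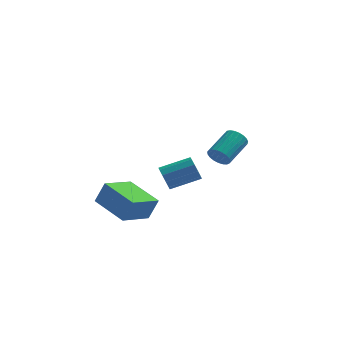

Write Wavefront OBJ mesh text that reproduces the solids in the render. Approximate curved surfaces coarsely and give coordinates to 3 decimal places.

v -3.842 -4.597 -2.415
v -3.361 -4.494 -1.233
v -5.395 -3.265 -1.901
v -4.915 -3.162 -0.719
v -2.805 -3.178 -2.961
v -2.325 -3.075 -1.779
v -4.359 -1.846 -2.447
v -3.878 -1.743 -1.265
v 0.485 -2.402 1.043
v 0.884 -2.36 0.543
v 1.613 -1.016 1.238
v 1.215 -1.058 1.737
v 0.68 -2.209 0.464
v 1.409 -0.864 1.159
v 0.442 -2.091 0.485
v 1.171 -0.746 1.18
v 0.212 -2.027 0.603
v 0.941 -0.682 1.297
v 0.029 -2.028 0.796
v 0.758 -0.683 1.491
v -0.075 -2.093 1.032
v 0.654 -0.748 1.727
v -0.082 -2.212 1.27
v 0.647 -0.867 1.965
v 0.009 -2.364 1.469
v 0.738 -1.019 2.163
v 0.183 -2.523 1.594
v 0.912 -1.178 2.288
v 0.408 -2.66 1.623
v 1.138 -1.316 2.318
v 0.648 -2.754 1.553
v 1.377 -1.409 2.247
v 0.859 -2.786 1.394
v 1.588 -1.441 2.088
v 1.005 -2.752 1.174
v 1.734 -1.407 1.869
v 1.062 -2.658 0.932
v 1.791 -1.313 1.626
v 1.019 -2.519 0.709
v 1.748 -1.174 1.403
v -2.77 2.422 -3.134
v -2.443 2.145 -3.749
v -0.863 2.66 -3.141
v -1.19 2.938 -2.526
v -2.555 2.587 -3.833
v -0.974 3.102 -3.225
v -2.749 2.966 -3.65
v -1.168 3.481 -3.042
v -2.951 3.138 -3.27
v -1.371 3.653 -2.662
v -3.084 3.036 -2.838
v -1.504 3.551 -2.23
v -3.097 2.7 -2.519
v -1.517 3.215 -1.911
v -2.986 2.258 -2.435
v -1.405 2.773 -1.827
v -2.792 1.879 -2.618
v -1.211 2.394 -2.01
v -2.589 1.707 -2.998
v -1.009 2.222 -2.39
v -2.456 1.809 -3.43
v -0.876 2.324 -2.822
f 2 4 1
f 5 2 1
f 1 4 3
f 3 5 1
f 2 8 4
f 6 2 5
f 6 8 2
f 4 8 3
f 7 5 3
f 3 8 7
f 7 6 5
f 8 6 7
f 10 9 13
f 10 13 11
f 11 13 14
f 11 14 12
f 13 9 15
f 13 15 14
f 14 15 16
f 14 16 12
f 15 9 17
f 15 17 16
f 16 17 18
f 16 18 12
f 17 9 19
f 17 19 18
f 18 19 20
f 18 20 12
f 19 9 21
f 19 21 20
f 20 21 22
f 20 22 12
f 21 9 23
f 21 23 22
f 22 23 24
f 22 24 12
f 23 9 25
f 23 25 24
f 24 25 26
f 24 26 12
f 25 9 27
f 25 27 26
f 26 27 28
f 26 28 12
f 27 9 29
f 27 29 28
f 28 29 30
f 28 30 12
f 29 9 31
f 29 31 30
f 30 31 32
f 30 32 12
f 31 9 33
f 31 33 32
f 32 33 34
f 32 34 12
f 33 9 35
f 33 35 34
f 34 35 36
f 34 36 12
f 35 9 37
f 35 37 36
f 36 37 38
f 36 38 12
f 37 9 39
f 37 39 38
f 38 39 40
f 38 40 12
f 39 9 10
f 39 10 40
f 40 10 11
f 40 11 12
f 42 41 45
f 42 45 43
f 43 45 46
f 43 46 44
f 45 41 47
f 45 47 46
f 46 47 48
f 46 48 44
f 47 41 49
f 47 49 48
f 48 49 50
f 48 50 44
f 49 41 51
f 49 51 50
f 50 51 52
f 50 52 44
f 51 41 53
f 51 53 52
f 52 53 54
f 52 54 44
f 53 41 55
f 53 55 54
f 54 55 56
f 54 56 44
f 55 41 57
f 55 57 56
f 56 57 58
f 56 58 44
f 57 41 59
f 57 59 58
f 58 59 60
f 58 60 44
f 59 41 61
f 59 61 60
f 60 61 62
f 60 62 44
f 61 41 42
f 61 42 62
f 62 42 43
f 62 43 44

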